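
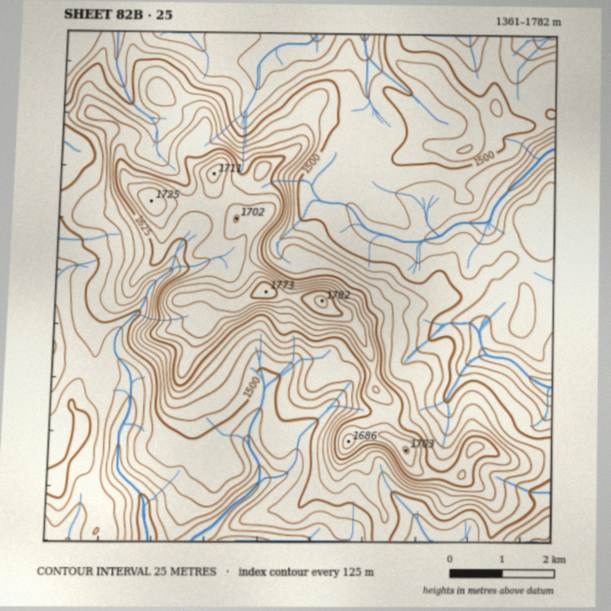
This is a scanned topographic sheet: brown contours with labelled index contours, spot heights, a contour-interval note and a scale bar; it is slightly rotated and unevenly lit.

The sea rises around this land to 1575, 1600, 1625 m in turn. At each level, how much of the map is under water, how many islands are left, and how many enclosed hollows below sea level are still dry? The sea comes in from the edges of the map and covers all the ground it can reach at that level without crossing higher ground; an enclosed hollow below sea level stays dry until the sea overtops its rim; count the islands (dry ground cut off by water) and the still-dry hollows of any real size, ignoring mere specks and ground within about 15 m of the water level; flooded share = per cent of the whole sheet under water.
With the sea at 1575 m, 77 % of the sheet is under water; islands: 1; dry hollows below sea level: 0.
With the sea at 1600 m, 82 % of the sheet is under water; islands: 1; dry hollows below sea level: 0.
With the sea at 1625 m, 86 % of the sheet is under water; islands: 1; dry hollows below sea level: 0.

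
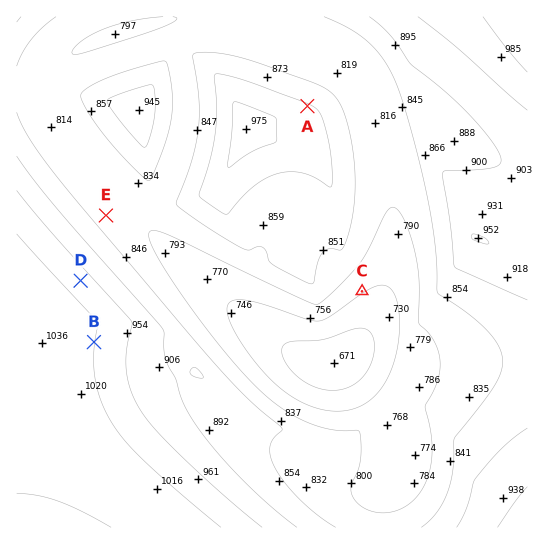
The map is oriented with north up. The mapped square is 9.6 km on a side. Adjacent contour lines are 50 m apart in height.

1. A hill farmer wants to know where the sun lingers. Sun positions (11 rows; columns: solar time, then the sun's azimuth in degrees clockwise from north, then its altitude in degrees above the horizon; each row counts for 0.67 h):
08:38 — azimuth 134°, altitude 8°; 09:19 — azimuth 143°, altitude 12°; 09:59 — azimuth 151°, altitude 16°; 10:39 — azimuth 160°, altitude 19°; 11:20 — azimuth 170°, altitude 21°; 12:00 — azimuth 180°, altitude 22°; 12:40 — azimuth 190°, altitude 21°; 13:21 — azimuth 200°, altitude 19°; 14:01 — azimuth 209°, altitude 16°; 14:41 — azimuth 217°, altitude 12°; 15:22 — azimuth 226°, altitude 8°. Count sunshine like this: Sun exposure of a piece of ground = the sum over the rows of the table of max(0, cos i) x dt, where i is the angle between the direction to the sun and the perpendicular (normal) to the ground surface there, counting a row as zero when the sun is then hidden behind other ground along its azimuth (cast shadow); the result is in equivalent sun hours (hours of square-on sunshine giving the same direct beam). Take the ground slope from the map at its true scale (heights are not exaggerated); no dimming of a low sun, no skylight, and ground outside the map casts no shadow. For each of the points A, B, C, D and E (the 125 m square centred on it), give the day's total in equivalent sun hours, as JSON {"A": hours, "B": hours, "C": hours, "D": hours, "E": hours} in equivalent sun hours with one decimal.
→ {"A": 1.3, "B": 2.0, "C": 2.5, "D": 1.5, "E": 1.7}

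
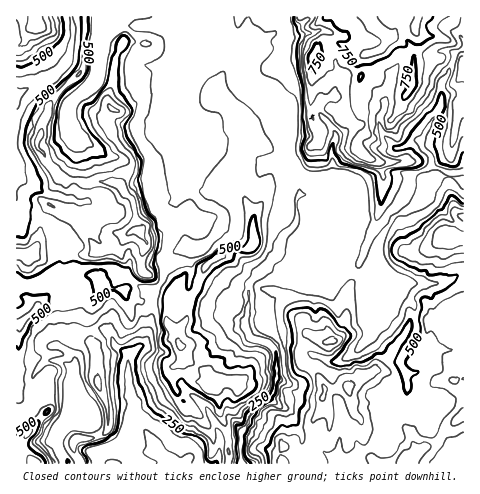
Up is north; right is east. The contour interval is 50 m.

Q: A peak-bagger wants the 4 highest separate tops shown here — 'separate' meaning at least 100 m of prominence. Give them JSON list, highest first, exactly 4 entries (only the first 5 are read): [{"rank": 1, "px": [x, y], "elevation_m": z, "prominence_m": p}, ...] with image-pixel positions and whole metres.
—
[{"rank": 1, "px": [371, 26], "elevation_m": 823, "prominence_m": 700}, {"rank": 2, "px": [141, 231], "elevation_m": 724, "prominence_m": 277}, {"rank": 3, "px": [442, 236], "elevation_m": 690, "prominence_m": 290}, {"rank": 4, "px": [349, 388], "elevation_m": 673, "prominence_m": 160}]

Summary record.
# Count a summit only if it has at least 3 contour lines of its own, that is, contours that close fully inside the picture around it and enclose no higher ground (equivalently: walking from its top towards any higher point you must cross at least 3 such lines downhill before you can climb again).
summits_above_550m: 2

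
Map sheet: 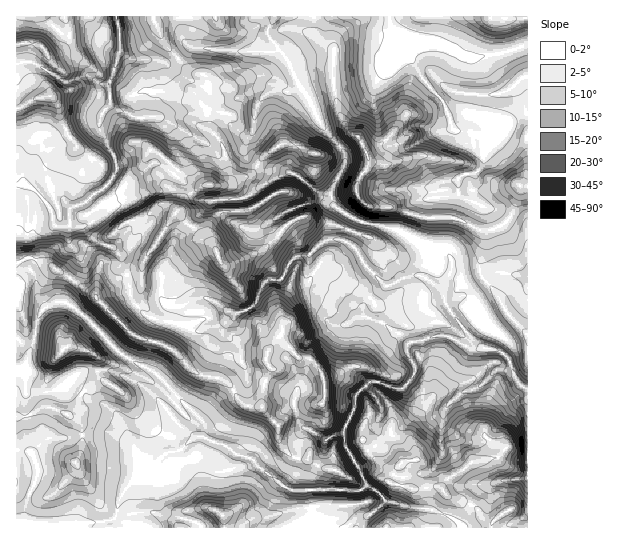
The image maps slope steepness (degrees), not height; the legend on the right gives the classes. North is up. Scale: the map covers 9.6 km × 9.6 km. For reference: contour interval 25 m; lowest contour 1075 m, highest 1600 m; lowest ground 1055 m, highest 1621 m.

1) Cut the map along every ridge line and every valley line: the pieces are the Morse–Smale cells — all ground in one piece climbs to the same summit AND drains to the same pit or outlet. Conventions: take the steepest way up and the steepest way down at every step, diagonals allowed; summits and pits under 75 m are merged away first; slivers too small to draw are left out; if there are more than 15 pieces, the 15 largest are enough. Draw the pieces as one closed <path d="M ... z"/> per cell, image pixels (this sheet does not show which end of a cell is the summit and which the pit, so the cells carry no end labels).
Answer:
<path d="M25 184l-9 1 0 153 12 12 0 3 7-15 1-15 5-12 5-4 12-6 13 4 27 24 20 23 37 21 49 50 1 6-2 8 24 10 10 8 14 4 8 9 23 17 14-16 4-31 3-9 6 0 16 11 17-7 11-22 3-16 13-12 8-2 24 8 8-7 6-9 0-7-8-15 0-10-22-17-21-7-1-7 4-9 18-15-18-19-8-14-13-12-11-2-8 1-9 5-8 10-15 2-8 10-6 13-14 0-4 5-7 18-10 8-13 2-16-10-15-6-21 10-15 0-11 10-4 0-4-1-14-14-4-11-1-14-7-11 0-9-4-6-24-12-10-12-26 0-4-4-1-10-4-8-14-16z"/><path d="M61 301l-15 6-5 4-5 12-1 15-7 16-3 13-9 3 1 158 42 0 16-4 38-4 3-3 1-11 7-15 17-20 10 0 12-16 16-4 14-12 9-3 3-7-1-6-50-51-36-20-33-36-14-11z"/><path d="M447 336l-13 0-13 5-8 0-6 5 1 9 7 11 0 7-12 15-6 1-20-8-6 0-4 4 14 22 0 7-5 9 4 16-7 9-21 10 7 9 6 16 12 8 8 10-18 16-4 11 165-1 0-137-9-7-11-25-5-5-17-5-15 1z"/><path d="M153 151l-22 2-9 8-5 2-1 10-10 14-13 8-8 8-12 4-4 3 1 15 13 2 10 12 24 12 4 6 0 9 7 11 1 14 4 11 14 14 4 1 4 0 11-10 15 0 21-10 15 6 16 10 16-4 7-6 7-18 4-5 14 0 8-17 8-6-8-15-16-13-1-8 15-10 22-8 12-2 12 4-3-10-15-4-18-16-15-4-13 0-11-6-9 11-12 3-8 5-28 1-20-12-19-17z"/><path d="M389 16l-114 0-7 13 0 6 20 26 11 25 9 11 12 26 8 11 11 13 12-11 6 0 3 3 8 18 0 10-8 10-4 9 1 9 6 8 7 4 25 1 27 9 29 0 30 14 16-3 0-3-8-16-30-14 0-17 4-3 12-2 8-8 1-10-3-8-5-2-10-13-11-1-3-4-9-26-19-20-9-18-16-8-4-24z"/><path d="M321 201l-24 6-25 14 1 8 16 13 8 14 13-1 8-10 9-5 8-1 11 2 13 12 8 14 18 19-11 7-10 12-1 9 2 3 20 7 9 8 5 1 10 11 25-8 13 0 24 13 24 0 13 9 8 21 6 8 6 2-1-113-26-4-18 0-21 9-4-1-11 4 0-3 5-12 0-8-7-9-15-8-12-3-19-10-40-10-25-16z"/><path d="M202 436l-9 3-14 12-16 4-12 16-10 0-17 20-7 15-1 11-3 3-53 7 302 1 5-11 18-16-8-10-10-6-8 6-70-2-30-21-8-9-14-4-10-8z"/><path d="M274 16l-121 1 7 18 8 14 21 22 14 4 4 3 1 15-7 12 6 7 46-21 6 0 8 3-10 11-4 25-9 17 1 8 12 10 10-12 15-9 9 0 27 11 9 0 13-8-20-24-12-26-9-11-11-25-19-23-1-9z"/><path d="M63 16l-47 1 0 166 14 4 13 11 9 15 1 10 4 4 10 0 2-2 0-15 4-3 12-4 8-8 13-8 11-18-2-6-13 2-26-19-16-27-4-17-7-7 0-4-8-12 2-9 6-9-1-6 13-4 7-10 1-11z"/><path d="M397 40l-1 7 3 8 16 8 9 18 19 20 8 24 4 6 22 2 8 4 22-5 11 5 10 1-1-93-30 10-31 2-27-13z"/><path d="M115 16l-50 0 4 14-1 11-7 10-13 4 1 6-8 13 0 5 6 7 2 9 10 12 1 12 8 16 13 16 21 14 14-3-16-32 1-15 10-12-3-18 4-7 8-27 0-20z"/><path d="M153 16l-37 1 4 14 0 20-8 27-4 7 3 20 7 6 8 1 9 5 23 0 19-5 29 0-5-9 7-10-1-15-4-3-14-4-21-22-8-14z"/><path d="M357 136l-6 0-11 11 4 6 1 10-14 30 1 9 6 7 21 12 40 10 19 10 12 3 15 8 7 9 0 8-5 12 0 3 11-4 4 1 21-9 24 1-3-7 0-20-6-19-9 4-8 0-30-14-29 0-27-9-25-1-7-4-6-8-1-9 4-9 8-10 0-10z"/><path d="M110 104l-9 11-1 15 17 33 5-2 9-8 22-2 9 5 19 17 20 12 21 0 6-4 1-11-4-16-5-13-12-14-2-15-29 0-19 5-23 0-9-5-8-1z"/><path d="M527 16l-137 0-1 5 9 20 36 2 19 6 13 8 15 0 46-12z"/>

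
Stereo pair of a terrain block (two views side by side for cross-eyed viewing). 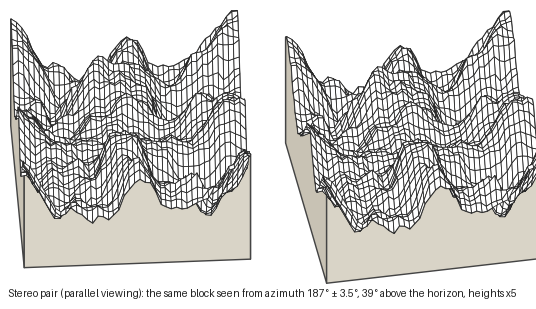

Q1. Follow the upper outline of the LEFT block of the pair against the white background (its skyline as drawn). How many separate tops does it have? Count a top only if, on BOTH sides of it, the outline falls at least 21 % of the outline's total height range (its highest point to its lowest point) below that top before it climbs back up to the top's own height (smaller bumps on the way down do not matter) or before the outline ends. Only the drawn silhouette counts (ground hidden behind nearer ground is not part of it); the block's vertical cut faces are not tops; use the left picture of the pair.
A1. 2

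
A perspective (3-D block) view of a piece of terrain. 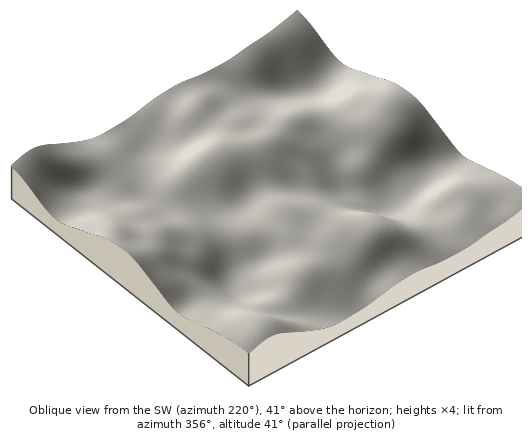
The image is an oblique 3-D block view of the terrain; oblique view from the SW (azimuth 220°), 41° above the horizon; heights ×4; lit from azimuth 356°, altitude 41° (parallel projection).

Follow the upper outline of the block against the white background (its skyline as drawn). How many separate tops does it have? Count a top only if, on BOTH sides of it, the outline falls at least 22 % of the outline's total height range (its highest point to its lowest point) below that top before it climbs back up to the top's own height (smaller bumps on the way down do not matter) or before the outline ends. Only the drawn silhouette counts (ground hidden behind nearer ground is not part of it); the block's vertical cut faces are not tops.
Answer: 1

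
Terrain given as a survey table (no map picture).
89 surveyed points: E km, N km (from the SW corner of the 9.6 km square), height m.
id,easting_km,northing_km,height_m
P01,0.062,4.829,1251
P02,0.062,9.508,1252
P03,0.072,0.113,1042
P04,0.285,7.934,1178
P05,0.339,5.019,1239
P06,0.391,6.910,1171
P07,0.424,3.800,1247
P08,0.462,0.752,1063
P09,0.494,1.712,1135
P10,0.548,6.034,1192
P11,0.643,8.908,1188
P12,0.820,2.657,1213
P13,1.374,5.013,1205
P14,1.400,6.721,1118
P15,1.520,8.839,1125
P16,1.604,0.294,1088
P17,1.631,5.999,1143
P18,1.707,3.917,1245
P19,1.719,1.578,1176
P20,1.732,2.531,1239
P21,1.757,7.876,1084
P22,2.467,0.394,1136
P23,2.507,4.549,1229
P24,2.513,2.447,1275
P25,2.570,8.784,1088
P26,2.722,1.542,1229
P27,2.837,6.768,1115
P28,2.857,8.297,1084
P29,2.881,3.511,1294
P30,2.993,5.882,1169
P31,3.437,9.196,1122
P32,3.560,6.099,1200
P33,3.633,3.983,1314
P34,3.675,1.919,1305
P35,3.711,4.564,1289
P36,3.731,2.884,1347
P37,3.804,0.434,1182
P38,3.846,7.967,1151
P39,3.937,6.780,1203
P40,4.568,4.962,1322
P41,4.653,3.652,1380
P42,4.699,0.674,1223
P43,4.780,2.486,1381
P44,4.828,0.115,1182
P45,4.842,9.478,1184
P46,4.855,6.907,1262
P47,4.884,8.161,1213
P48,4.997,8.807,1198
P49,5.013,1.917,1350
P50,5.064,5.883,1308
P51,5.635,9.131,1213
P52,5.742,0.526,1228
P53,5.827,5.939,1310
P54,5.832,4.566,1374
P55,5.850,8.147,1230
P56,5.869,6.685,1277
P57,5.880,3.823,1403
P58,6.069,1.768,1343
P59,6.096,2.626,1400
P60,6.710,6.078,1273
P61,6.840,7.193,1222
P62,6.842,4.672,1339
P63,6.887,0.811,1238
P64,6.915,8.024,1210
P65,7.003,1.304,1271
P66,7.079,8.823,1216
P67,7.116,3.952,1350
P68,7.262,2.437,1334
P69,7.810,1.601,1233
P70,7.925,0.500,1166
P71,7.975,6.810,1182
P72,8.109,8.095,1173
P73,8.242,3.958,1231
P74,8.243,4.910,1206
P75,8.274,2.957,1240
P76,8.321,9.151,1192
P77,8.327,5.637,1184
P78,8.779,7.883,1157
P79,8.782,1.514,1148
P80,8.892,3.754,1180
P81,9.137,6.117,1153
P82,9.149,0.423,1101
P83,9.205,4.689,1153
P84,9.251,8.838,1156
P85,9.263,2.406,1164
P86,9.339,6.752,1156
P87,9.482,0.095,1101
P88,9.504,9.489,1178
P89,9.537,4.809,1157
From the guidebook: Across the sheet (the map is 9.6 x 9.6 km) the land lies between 1040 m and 1410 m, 1220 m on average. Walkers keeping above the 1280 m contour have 21.2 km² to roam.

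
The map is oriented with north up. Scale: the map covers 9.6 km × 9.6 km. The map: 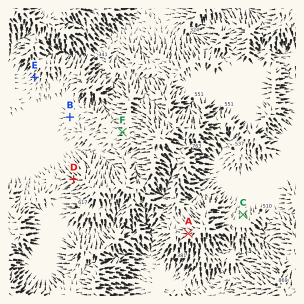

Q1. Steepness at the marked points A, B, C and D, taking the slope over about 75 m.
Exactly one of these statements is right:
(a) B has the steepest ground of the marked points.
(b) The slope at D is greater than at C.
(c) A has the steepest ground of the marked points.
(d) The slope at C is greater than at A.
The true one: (b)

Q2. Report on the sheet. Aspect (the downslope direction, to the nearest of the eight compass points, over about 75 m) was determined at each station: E SW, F W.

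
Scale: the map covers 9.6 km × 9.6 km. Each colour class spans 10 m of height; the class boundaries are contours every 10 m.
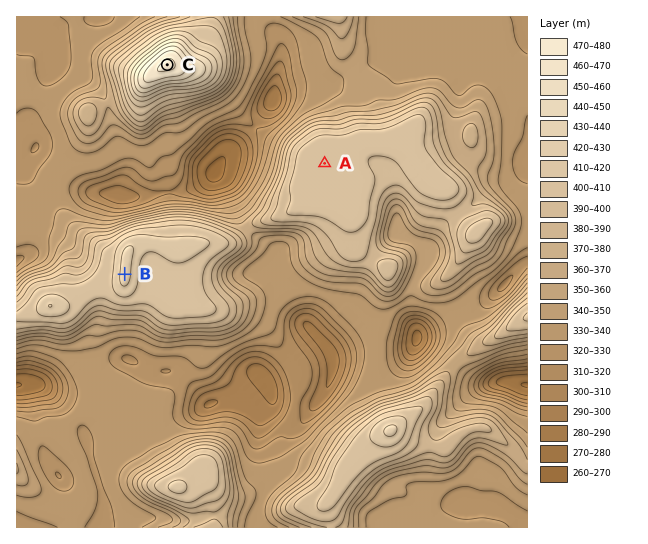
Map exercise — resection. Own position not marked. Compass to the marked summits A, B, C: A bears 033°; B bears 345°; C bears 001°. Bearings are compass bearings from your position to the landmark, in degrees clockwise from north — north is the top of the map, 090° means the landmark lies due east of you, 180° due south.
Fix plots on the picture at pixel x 162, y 414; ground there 335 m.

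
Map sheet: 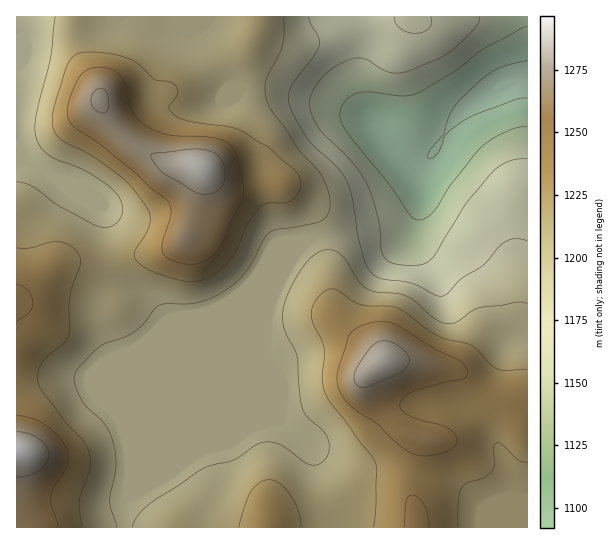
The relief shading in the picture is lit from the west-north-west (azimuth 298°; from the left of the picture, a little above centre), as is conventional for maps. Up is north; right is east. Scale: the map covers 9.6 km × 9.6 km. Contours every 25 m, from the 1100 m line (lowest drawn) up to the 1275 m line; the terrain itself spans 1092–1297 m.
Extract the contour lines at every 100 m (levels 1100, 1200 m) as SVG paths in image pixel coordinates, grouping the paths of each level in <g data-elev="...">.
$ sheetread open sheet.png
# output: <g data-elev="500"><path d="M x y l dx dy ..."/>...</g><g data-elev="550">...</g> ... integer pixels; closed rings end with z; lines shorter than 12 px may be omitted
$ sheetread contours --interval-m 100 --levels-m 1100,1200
<g data-elev="1100"><path d="M527 98l-13 2-36 13-13 7-20 15-4 13-4 6-4 4-6-1 3-7 14-16 8-24 14-16 17-16 11-7 15-6 18-4"/></g><g data-elev="1200"><path d="M117 527l-7-25 6-35-2-22-9-20-19-19-7-10-5-15 0-6 3-5 24-24 25-10 11-6 21-24 8-2 20 0 12-2 15-5 16-9 10-9 8-9 16-30 7-8 7-3 41-7 7-4 4-7 0-14-6-19-6-9-20-22-11-17-15-20-5-13-1-10 2-9 12-24 4-11 1-26"/><path d="M527 304l-9-2-37 5-8 4-16 11-6 2-6-1-11-5-18-16-9-6-10-3-22-1-9-4-9-9-12-20-8-7-10-2-9 3-12 10-12 19-9 19-2 17 2 13 12 26 2 30 3 20 5 10 15 13 5 7 2 10-3 11-8 6-8 1-31-21-9-2-9 1-27 17-24 6-12 6-51 34-10 11-5 10"/><path d="M55 17l-5 42-14 59-1 12 2 9 5 10 8 7 36 15 25 17 10 13 2 6-1 7-3 7-6 5-7 1-8-1-40-21-25-18-16-5"/></g>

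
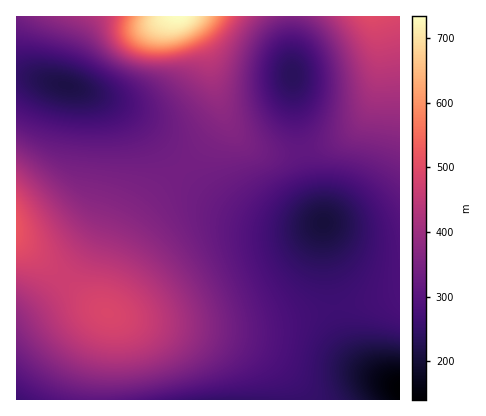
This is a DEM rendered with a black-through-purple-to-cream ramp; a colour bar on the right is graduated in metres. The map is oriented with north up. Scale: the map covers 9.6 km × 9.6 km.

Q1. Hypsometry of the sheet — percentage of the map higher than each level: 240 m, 93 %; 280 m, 74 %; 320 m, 57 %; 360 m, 36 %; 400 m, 24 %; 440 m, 15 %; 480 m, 5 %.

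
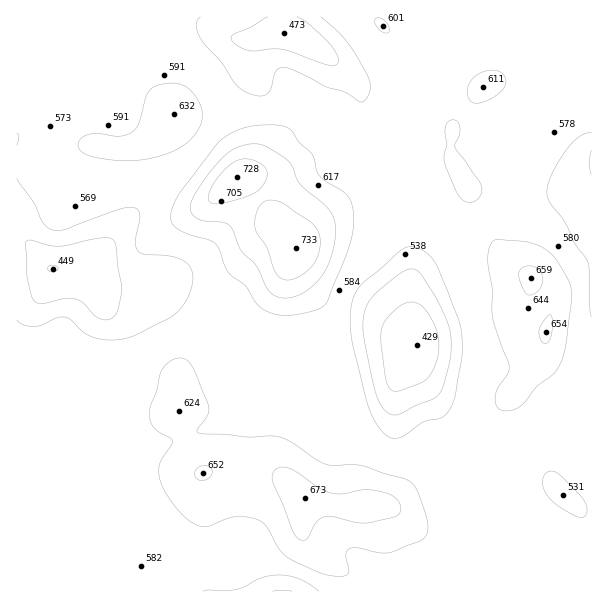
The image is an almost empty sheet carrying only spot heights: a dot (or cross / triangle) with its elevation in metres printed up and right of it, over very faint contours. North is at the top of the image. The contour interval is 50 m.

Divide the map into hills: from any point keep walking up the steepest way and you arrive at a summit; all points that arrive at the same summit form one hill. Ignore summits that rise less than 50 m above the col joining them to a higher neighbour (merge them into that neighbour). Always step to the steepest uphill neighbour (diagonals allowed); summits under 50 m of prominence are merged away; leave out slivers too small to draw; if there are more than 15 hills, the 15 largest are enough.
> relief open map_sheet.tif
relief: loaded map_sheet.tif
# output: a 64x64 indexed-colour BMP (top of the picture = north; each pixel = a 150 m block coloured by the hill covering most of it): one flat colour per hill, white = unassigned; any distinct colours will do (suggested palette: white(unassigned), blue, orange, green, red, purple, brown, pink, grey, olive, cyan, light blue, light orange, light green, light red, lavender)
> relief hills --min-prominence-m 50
<image width="64" height="64" href="data:image/bmp;base64,Qk12CAAAAAAAAHYAAAAoAAAAQAAAAEAAAAABAAQAAAAAAAAIAAATCwAAEwsAABAAAAAAAAAA////ALR3HwAOf/8ALKAsACgn1gC9Z5QAS1aMAMJ34wB/f38AIr28AM++FwDox64AeLv/AIrfmACWmP8A1bDFABEREREREREREREiIiIiIiIiIiIiIiIiIiIiIhEREREREREREREREREREiIiIiIiIiIiIiIiIiIiIiIiERERERERERERERERERESIiIiIiIiIiIiIiIiIiIiIiIRERERERERERERERERESIiIiIiIiIiIiIiIiIiIiIiIhERERERERERERERERESIiIiIiIiIiIiIiIiIiIiIiIiIRERERERERERERERESIiIiIiIiIiIiIiIiIiIiIiIiIhERERERERERERERESIiIiIiIiIiIiIiIiIiIiIiIiIiERERERERERERERERIiIiIiIiIiIiIiIiIiIiIiIiIjMzERERERERERERERIiIiIiIiIiIiIiIiIiIiIiIiIzMzMxERERERERERERIiIiIiIiIiIiIiIiIiIiIiIiIzMzMzMRERERERERERIiIiIiIiIiIiIiIiIiIiIiIiIjMzMzMzERERERERERIiIiIiIiIiIiIiIiIiIiIiIiIjMzMzMzMRERERERERIiIiIiIiIiIiIiIiIiIiIiIiIiMzMzMzMxEREREREREiIiIiIiIiIiIiIiIiIiIiIiIiMzMzMzMxEREREREREiIiIiIiIiIiIiIiIiIiIiIiIiIzMzMzMzERERERERESIiIiIiIiIiIiIiIiIiIiIiIiIjMzMzMzMxERERERERIiIiIiIiIiIiIiIiIiIiIiIiIiMzMzMzMzERERERERIiIiIiIiIiIiIiIiIiIiIiIiIiMzMzMzMzMREREREREiIiIiIiIiIiIiIiIiIiIiIiIiIzMzMzMzMzEREREREiIiIiIiIiIiIiIiIiIiIiIiIiIjMzMzMzMzMRERERESIiIiIiIiIiIiIiIiIiIiIiIiIiMzMzMzMzMzERERESIiIiIiIiIiIiIiIiIiIiIiIiIiMzMzMzMzMzMRERERIiIiIiIiIiIiIiIiIiIiIiIiIiIzMzMzMzMzMzERERIiIiIiIiIiIiIiIiIiIiIiIiIiIzMzMzMzMzMzMREREiIiIiIiIiIiIiIiIiIiIiIiIiIjMzMzMzMzMzMzERESIiIiIiIiIiIiIiIiIiIiIiIiIjMzMzMzMzMzMzMRERIiIiIiIiIiIiIiIiIiIiIiIiIiMzMzMzMzMzMzMxERIiIiIiIiIiIiIiIiIiIiIiIiIiIzMzMzMzMzMzMzERIiIiIiIiIiIiIiIiIRERERERERETMzMzMzMzMzMzMREiIiIiIiIiIiIiIRERERERERERERMzMzMzMzMzMzMxESIiIiIiIiIiIiIREREREREREREREzMzMzMzMzMzMzERIiIiIiIiIiIiERERERERERERERETMzMzMzMzMzMzMREiIiIiIiIiIhERERERERERERERERMzMzMzMzMzMzMxESIiIiIiIiIREREREREREREREREREzMzMzMzMzMzMzEREiIiERERERERERERERERERERERETMzMzMzMzMzMzMRESIiERERERERERERERERERERERERMzMzMzMzMzMzMxEREREREREREREREREREREREREREREzMzMzMzMzMzMzERERERERERERERERERERERERERERETMzMzMzMzMzMzMRERERERERERERERERERERERERERERMzMzMzMzMzMzMxEREREREREREREREREREREREREREREzMzMzMzMzMzMzERERERERERERERERERERERERERERETMzMzMzMzMzMzMRERERERERERERERERERERERERERERMzMzMzMzMzMzMREREREREREREREREREREREREREREREzMzMzMzMzMzMxERERERERERERERERERERERERERERETMzMzMzMzMzMxERERERERERERERERERERERERERERERMzMzMzMzMzMzEREREREREREREREREREREREREREREREzMzMzMzMzMzMRERERERERERERERERERERERERERERETMzMzMzMzMzMxERERERERERERERERERERERERERERERMzMzMzMzMzMzEREREREREREREREREREREREREREREREzMzMzMzMzMzMRERERERERERERERERERERERERERERETMzMzMzMzMzMzERERERERERERERERERERERERERERERMzMzMzMzMzMzMxEREREREREREREREREREREREREREREzMzMzMzMzMzMzERERERERERERERERERERERERERERETMzMzMzMzMzMzMREREREREREREREREREREREREREREzMzMzMzMzMzMzMxERERERERERERERERERERERERETMzMzMzMzMzMzMzMzERERERERERERERERERERERERETMzMzMzMzMzMzMzMzMRERERERERERERERERERERERERMzMzMzMzMzMzMzMzMxERERERERERERERERERERERERERERMzMzMzMzMzMzMzEREREREREREREREREREREREREREREREzMzMzMzMzMzMREREREREREREREREREREREREREREREREzMzMzMzMzMxERERERERERERERERERERERERERERERERMzMzMzMzMzERERERERERERERERERERERERERERERERETMzMzMzMzMREREREREREREREREREREREREREREREREREzMzMzMzMxERERERERERERERERERERERERERERERERERMzMzMzMz"/>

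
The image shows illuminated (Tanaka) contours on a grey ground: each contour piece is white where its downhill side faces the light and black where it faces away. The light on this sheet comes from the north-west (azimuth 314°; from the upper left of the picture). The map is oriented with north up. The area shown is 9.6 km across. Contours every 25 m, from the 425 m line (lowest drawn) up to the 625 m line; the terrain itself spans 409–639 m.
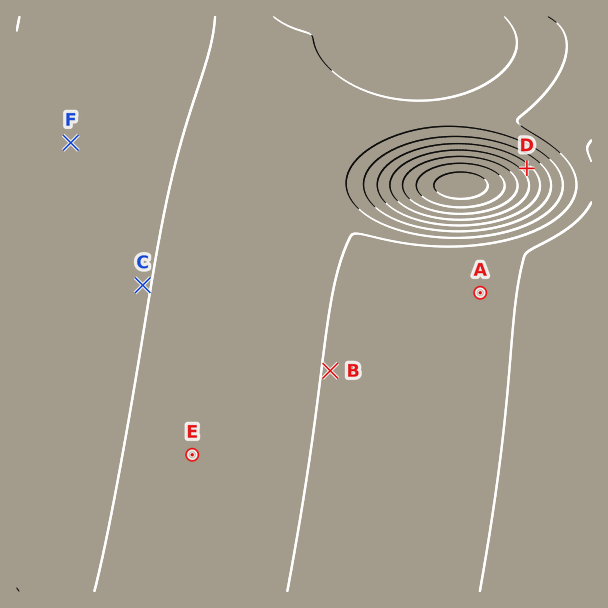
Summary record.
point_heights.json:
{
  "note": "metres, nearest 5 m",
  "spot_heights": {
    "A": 620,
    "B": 600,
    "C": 575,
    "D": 515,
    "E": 585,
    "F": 560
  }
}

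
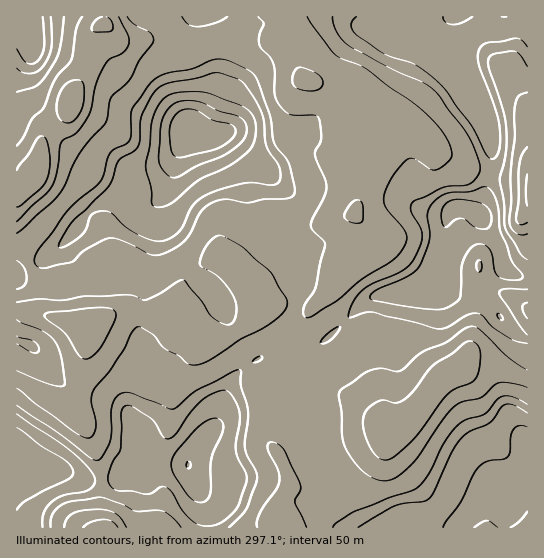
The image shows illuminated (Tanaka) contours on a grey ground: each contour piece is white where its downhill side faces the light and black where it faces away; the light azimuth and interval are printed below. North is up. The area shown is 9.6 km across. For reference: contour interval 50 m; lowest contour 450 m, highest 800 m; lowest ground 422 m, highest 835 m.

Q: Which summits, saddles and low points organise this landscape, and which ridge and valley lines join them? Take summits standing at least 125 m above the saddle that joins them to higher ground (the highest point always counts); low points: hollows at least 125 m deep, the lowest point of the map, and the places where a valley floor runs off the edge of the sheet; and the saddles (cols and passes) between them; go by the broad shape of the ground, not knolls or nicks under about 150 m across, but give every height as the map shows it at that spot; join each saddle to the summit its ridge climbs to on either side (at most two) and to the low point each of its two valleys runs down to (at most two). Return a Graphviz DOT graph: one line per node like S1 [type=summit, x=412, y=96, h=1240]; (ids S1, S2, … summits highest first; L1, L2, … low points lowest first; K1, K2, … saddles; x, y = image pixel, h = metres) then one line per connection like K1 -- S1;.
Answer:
graph terrain {
  S1 [type=summit, x=33, y=178, h=835];
  S2 [type=summit, x=527, y=191, h=808];
  S3 [type=summit, x=103, y=527, h=795];
  L1 [type=low, x=187, y=127, h=422];
  L2 [type=low, x=189, y=465, h=498];
  L3 [type=low, x=527, y=447, h=512];
  L4 [type=low, x=481, y=215, h=529];
  L5 [type=low, x=21, y=18, h=559];
  K1 [type=saddle, x=89, y=53, h=771];
  K2 [type=saddle, x=295, y=305, h=699];
  K3 [type=saddle, x=331, y=481, h=693];
  K4 [type=saddle, x=289, y=361, h=671];
  K5 [type=saddle, x=490, y=174, h=627];
  K6 [type=saddle, x=102, y=481, h=609];
  K1 -- S1;
  K1 -- L1;
  K1 -- L5;
  K2 -- S1;
  K2 -- L1;
  K2 -- L2;
  K3 -- S1;
  K3 -- L2;
  K3 -- L3;
  K4 -- S1;
  K4 -- L2;
  K4 -- L4;
  K5 -- S1;
  K5 -- S2;
  K5 -- L4;
  K6 -- S1;
  K6 -- S3;
  K6 -- L2;
}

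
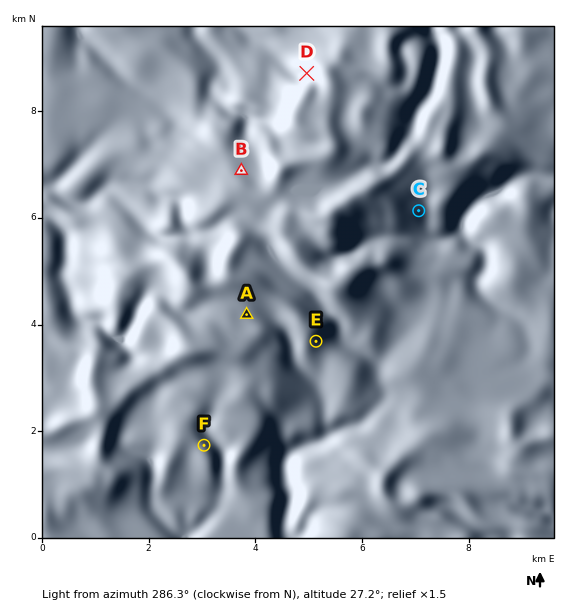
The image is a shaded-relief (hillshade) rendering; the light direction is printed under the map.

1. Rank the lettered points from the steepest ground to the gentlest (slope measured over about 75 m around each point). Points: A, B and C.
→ C B A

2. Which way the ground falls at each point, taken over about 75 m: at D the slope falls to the W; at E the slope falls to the SE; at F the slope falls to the NE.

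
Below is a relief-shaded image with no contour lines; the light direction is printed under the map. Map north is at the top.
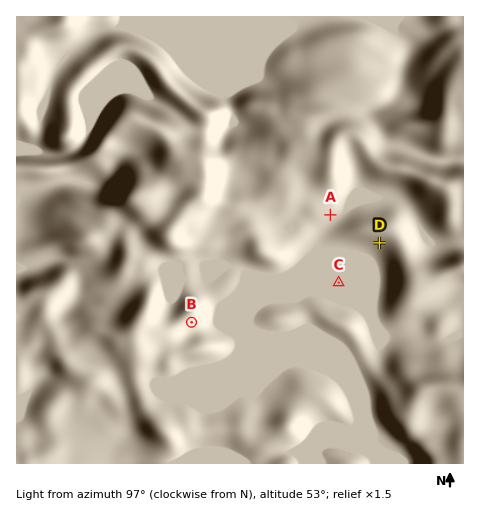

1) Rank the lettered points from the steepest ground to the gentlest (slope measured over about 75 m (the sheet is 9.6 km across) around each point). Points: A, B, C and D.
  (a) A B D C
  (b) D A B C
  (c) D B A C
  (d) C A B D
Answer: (c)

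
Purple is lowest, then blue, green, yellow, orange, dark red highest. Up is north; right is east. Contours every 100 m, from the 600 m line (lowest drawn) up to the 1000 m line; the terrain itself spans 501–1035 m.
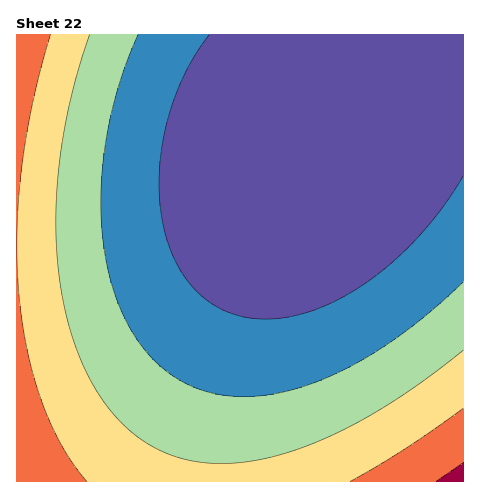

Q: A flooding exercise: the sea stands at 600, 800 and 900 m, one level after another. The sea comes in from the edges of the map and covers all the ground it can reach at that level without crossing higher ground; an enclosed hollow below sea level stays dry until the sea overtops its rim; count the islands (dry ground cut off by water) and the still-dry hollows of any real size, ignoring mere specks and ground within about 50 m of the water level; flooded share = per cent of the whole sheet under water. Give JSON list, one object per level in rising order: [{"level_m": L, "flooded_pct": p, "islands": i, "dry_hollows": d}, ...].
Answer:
[{"level_m": 600, "flooded_pct": 36, "islands": 0, "dry_hollows": 0}, {"level_m": 800, "flooded_pct": 78, "islands": 0, "dry_hollows": 0}, {"level_m": 900, "flooded_pct": 94, "islands": 0, "dry_hollows": 0}]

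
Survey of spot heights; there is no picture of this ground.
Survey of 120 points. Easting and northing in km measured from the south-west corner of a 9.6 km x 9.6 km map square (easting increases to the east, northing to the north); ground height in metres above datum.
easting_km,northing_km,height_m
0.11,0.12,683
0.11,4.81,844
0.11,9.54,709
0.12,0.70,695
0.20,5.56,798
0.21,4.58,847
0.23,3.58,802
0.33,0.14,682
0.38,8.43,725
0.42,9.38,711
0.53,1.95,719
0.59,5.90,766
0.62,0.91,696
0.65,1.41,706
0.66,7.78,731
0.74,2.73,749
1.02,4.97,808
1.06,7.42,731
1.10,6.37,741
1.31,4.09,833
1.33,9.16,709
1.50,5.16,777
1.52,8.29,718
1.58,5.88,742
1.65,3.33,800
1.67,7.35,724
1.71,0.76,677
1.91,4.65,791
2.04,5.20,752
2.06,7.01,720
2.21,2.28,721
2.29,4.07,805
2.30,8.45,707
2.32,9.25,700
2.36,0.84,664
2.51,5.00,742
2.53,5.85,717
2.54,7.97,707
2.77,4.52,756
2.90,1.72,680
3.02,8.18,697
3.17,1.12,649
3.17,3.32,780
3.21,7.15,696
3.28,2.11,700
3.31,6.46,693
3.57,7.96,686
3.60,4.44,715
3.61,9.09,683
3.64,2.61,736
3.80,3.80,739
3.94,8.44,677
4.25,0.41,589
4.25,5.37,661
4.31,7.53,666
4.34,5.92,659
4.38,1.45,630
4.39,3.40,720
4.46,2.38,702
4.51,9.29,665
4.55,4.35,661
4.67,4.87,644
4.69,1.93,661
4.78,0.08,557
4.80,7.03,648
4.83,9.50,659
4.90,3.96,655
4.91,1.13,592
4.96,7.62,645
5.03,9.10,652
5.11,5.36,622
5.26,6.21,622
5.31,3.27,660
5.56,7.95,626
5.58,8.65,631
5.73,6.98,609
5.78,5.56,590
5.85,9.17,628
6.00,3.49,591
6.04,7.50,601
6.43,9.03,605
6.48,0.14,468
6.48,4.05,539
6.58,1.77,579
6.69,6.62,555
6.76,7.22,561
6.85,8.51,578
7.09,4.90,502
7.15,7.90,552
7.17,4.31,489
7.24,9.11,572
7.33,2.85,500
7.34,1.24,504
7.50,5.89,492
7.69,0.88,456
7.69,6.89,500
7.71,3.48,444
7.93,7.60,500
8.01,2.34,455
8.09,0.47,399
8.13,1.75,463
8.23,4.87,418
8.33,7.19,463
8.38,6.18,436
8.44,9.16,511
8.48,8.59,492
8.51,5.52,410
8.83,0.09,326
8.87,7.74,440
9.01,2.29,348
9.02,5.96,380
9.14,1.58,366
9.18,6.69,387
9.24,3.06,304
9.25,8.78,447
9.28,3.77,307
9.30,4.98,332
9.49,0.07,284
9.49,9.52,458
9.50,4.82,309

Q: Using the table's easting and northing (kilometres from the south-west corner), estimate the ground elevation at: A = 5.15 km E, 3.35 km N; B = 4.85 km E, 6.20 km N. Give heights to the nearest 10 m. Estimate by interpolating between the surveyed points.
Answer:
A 670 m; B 640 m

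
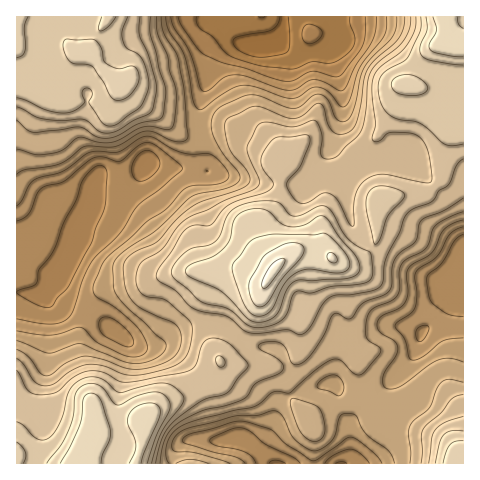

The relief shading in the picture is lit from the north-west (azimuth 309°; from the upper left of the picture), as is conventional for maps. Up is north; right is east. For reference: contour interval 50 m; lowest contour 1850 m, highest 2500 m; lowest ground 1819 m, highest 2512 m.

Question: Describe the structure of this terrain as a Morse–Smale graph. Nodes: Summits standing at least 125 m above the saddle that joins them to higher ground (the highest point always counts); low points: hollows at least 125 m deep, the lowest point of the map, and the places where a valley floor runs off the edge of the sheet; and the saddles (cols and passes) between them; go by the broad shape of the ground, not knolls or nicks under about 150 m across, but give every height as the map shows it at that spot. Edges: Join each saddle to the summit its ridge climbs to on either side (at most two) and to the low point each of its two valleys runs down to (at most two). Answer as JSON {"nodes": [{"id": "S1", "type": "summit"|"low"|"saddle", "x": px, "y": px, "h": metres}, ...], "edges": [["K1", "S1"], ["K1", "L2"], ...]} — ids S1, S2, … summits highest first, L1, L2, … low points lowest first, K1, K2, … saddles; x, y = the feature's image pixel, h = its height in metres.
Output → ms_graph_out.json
{"nodes": [
{"id": "S1", "type": "summit", "x": 273, "y": 271, "h": 2512},
{"id": "S2", "type": "summit", "x": 146, "y": 420, "h": 2442},
{"id": "S3", "type": "summit", "x": 456, "y": 45, "h": 2439},
{"id": "S4", "type": "summit", "x": 455, "y": 461, "h": 2379},
{"id": "S5", "type": "summit", "x": 118, "y": 88, "h": 2371},
{"id": "L1", "type": "low", "x": 262, "y": 46, "h": 1819},
{"id": "L2", "type": "low", "x": 67, "y": 257, "h": 1901},
{"id": "L3", "type": "low", "x": 277, "y": 463, "h": 1938},
{"id": "L4", "type": "low", "x": 463, "y": 251, "h": 1956},
{"id": "K1", "type": "saddle", "x": 435, "y": 186, "h": 2252},
{"id": "K2", "type": "saddle", "x": 238, "y": 336, "h": 2227},
{"id": "K3", "type": "saddle", "x": 370, "y": 404, "h": 2110},
{"id": "K4", "type": "saddle", "x": 202, "y": 137, "h": 2084}],
"edges": [["K1", "S1"], ["K1", "S3"], ["K1", "L1"], ["K1", "L4"], ["K2", "S1"], ["K2", "S2"], ["K2", "L3"], ["K3", "S1"], ["K3", "S4"], ["K3", "L3"], ["K3", "L4"], ["K4", "S1"], ["K4", "S5"], ["K4", "L1"], ["K4", "L2"]]}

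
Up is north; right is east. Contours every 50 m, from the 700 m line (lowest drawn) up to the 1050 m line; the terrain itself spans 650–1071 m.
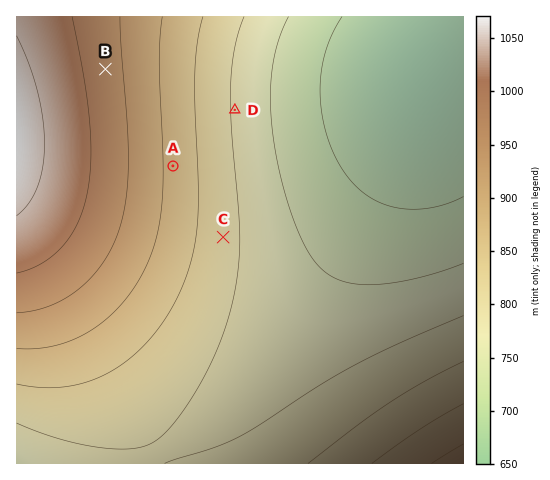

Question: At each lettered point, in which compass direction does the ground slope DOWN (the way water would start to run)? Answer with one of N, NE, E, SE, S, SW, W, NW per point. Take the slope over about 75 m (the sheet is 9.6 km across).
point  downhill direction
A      E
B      E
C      E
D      E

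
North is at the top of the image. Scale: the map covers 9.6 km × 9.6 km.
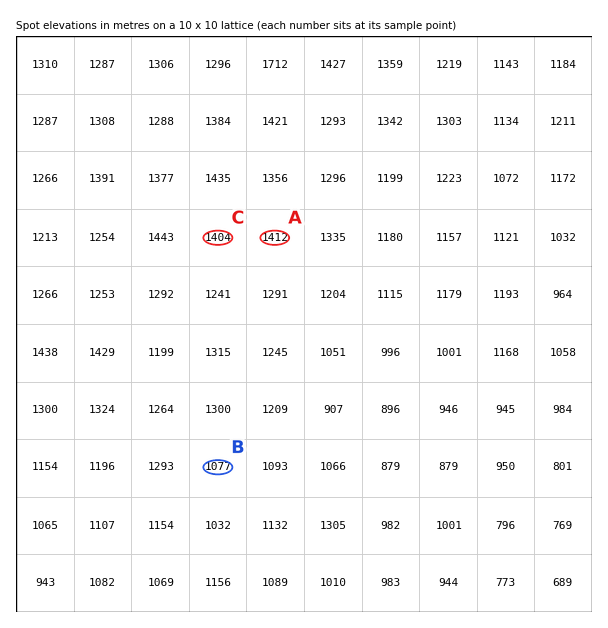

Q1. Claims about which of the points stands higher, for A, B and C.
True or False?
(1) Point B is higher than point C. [False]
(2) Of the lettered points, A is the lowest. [False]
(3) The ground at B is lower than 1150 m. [True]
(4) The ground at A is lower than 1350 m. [False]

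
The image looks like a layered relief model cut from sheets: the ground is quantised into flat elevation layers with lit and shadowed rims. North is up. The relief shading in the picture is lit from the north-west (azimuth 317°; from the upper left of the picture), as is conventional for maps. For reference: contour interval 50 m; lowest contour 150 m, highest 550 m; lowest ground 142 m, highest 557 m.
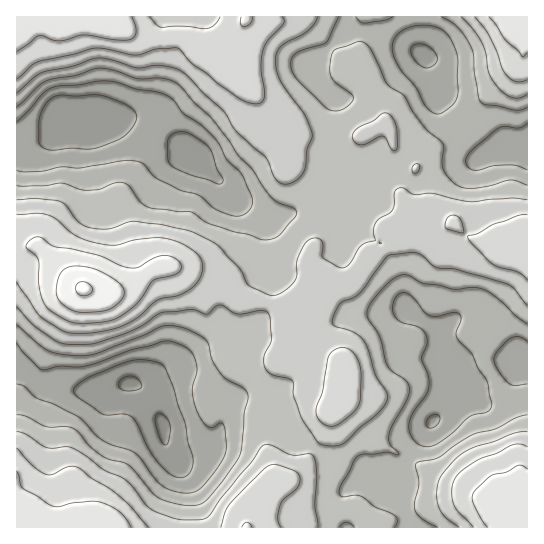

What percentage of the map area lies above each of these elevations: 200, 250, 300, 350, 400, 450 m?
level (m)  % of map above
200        95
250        81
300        63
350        38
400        18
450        6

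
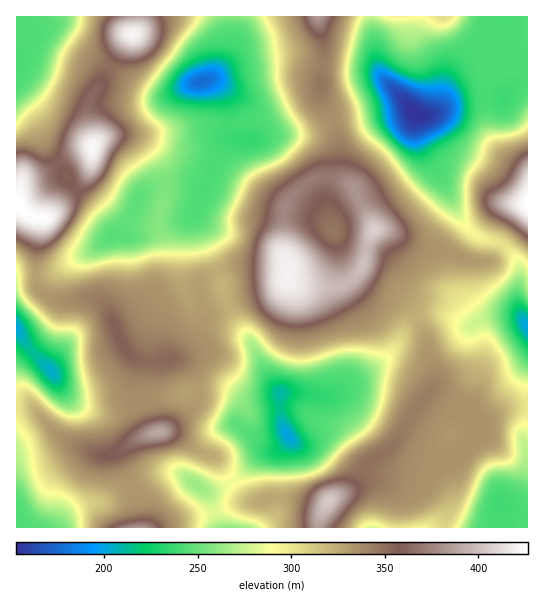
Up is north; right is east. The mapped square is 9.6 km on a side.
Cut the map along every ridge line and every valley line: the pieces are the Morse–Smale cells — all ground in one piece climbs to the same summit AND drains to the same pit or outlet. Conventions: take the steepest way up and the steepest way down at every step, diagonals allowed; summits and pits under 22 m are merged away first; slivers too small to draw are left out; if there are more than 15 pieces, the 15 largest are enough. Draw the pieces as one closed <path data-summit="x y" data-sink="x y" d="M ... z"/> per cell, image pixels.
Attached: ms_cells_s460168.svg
<path data-summit="329 501" data-sink="287 435" d="M417 317l-6 3-6 7-8 18-12 15-50 35-17 1-24-4-14 2 1 27 8 17-10 11-20 7-27 25 4 8 10 10 15 2 18-4 43 10 9-8 19-10 11-12 4-11 28-21 11-15 9-19 19-22 3-7-8-43z"/><path data-summit="158 433" data-sink="17 329" d="M35 275l-16 0-3 2 0 128 17 2 10 12 20 20 34 16 18-2 20-13 18-7-8-8-9-26-1-13 2-24-13-15-17-40-8-7-8-3-28 4-12-2-12-10z"/><path data-summit="158 433" data-sink="202 82" d="M135 205l-11 22-7 9-7 1-20 15-37 20-16 3-1 7 3 7 6 6 10 5 8 1 22-4 14 3 10 11 8 23 11 19 7 6 20 4 22-6 18-16 5-8 5-16-8-32 8-9 10-4 2-5-23-55-5 4-15 1-24-5z"/><path data-summit="93 147" data-sink="202 82" d="M110 67l-22 38 0 17 5 19-1 20-3 10-12 20 26 23 14 22 15-22 7-17 7-8 16-5 20 0 23 4 20-46 10-4-4-8-6-33-10-14-9-3-19 5-20 10-10 0-22-11z"/><path data-summit="287 277" data-sink="287 435" d="M359 272l-9 9-12 6-36-2-11-4-4-4-13 14-46 14 5 12 19 26 11 24 18 26 13-1 24 4 17-1 50-35 12-15 12-23 8-5-8-13-16-11-22-9z"/><path data-summit="287 277" data-sink="202 82" d="M333 121l-20 10-12 2-26 2-18 5-27-1-5 3-16 33-4 15-10 20 0 5 8 15 15 41 16-6 37 0 11 2 6 4 0-6-5-12 0-30 4-21 15-15 15-10 12-1 18 5-7-10-1-30z"/><path data-summit="287 277" data-sink="415 114" d="M406 107l-73 14 6 20 2 34 14 14 5 14 15 26 18 3 25 13 25 4 28 12 19 0 13-16-26-9-13-13-24-49-20-31-4-14 1-14z"/><path data-summit="527 203" data-sink="415 114" d="M527 73l-5 2-6 6-13 18-13-3-25 3-11 2-19 12-9 3-8-1-2 4 0 10 4 14 20 31 24 49 13 13 24 8 4-3 23-31z"/><path data-summit="318 17" data-sink="202 82" d="M318 16l-90 1 0 33-9 20-11 9 12 8 5 10 6 33 4 9 22 1 18-5 26-2 12-2 20-10-12-22-1-6 4-47z"/><path data-summit="158 433" data-sink="287 435" d="M227 305l-17 7-5 5-2 10-7 12-15 16-8 3 10 5 12 12 4 22-3 8-11 11-22 15 12 4 23 16 15 5 18 25 28-25 20-7 10-11-8-17-1-28-9-12-19-38z"/><path data-summit="329 501" data-sink="499 505" d="M527 407l-16 0-13 5-18 15 1 4-23 26-19 8-9 0-17-5-19-12-5 0-24 18-4 11-10 12 23-9 51 5 8 6 12 14 2 13-2 10 57 0 1-10-4-14 14 8 15 2z"/><path data-summit="287 277" data-sink="527 326" d="M382 229l-7 0-4 6-11 39 11 10 32 16 9 7 5 9 22-3 28 12 6 0 10-6 12-3 26 1-4-16 3-32-3-8-11-14-4-2-12 16-19 0-28-12-25-4-25-13z"/><path data-summit="329 501" data-sink="527 326" d="M439 313l-10 0-12 4 10 22 8 38-2 9-4 5 38 21 12 16 15-13 12-7 21-1 1-81-4-5-7-5-22 0-12 3-10 6-6 0z"/><path data-summit="158 433" data-sink="17 517" d="M30 405l-14 1 1 122 41 0 7-11 9-8 12-5 19-3 24-16-10-23-2-10-6 3-14 0-34-16z"/><path data-summit="287 277" data-sink="333 230" d="M329 176l-8 0-14 7-20 19-3 7-1 44 5 12 0 13 9 6 13 3 28 0 12-6 13-14 4-21 8-16-16-29-4-12-12-9z"/>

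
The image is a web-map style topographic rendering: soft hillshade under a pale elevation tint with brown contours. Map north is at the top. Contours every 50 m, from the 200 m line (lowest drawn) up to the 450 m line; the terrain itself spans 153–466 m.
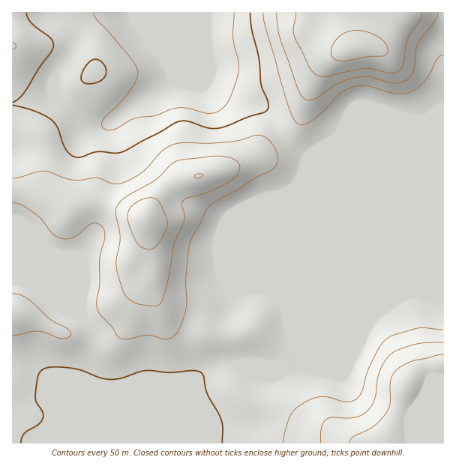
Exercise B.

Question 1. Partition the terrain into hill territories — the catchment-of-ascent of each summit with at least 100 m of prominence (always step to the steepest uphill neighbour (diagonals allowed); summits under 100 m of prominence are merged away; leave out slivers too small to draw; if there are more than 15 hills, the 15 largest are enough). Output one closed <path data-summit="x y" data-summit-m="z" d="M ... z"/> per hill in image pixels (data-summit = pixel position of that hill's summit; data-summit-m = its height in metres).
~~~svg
<path data-summit="146 218" data-summit-m="445" d="M203 12l-4 4-25 62-65 45-18 1-6-2-33-28-40 11 0 265 19 2 14 6 4 11 0 16 3 8-1 31 77 0 66-65 28-14 47-1 17 6 10 0 7-3-2-14 0-178 5-19-20-18-11-18-12-12-34-13-22-13-4-9z"/><path data-summit="352 49" data-summit-m="466" d="M443 12l-240 1 0 60 4 9 22 13 34 13 12 12 11 18 20 18-5 19 0 178 3 11 48-47 57-23 10 0 10 3 15 0z"/><path data-summit="406 386" data-summit-m="429" d="M419 294l-15 1-52 22-53 52-13 1-17-6-43 0-20 8-12 7-65 64 314 1 1-146-15-1z"/>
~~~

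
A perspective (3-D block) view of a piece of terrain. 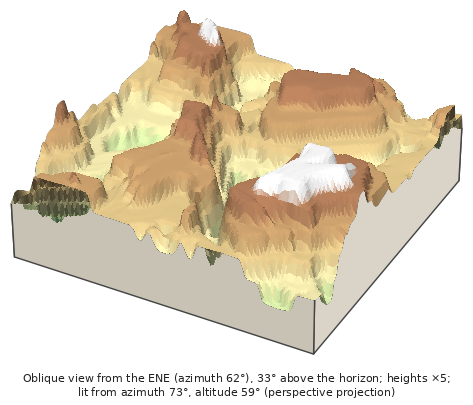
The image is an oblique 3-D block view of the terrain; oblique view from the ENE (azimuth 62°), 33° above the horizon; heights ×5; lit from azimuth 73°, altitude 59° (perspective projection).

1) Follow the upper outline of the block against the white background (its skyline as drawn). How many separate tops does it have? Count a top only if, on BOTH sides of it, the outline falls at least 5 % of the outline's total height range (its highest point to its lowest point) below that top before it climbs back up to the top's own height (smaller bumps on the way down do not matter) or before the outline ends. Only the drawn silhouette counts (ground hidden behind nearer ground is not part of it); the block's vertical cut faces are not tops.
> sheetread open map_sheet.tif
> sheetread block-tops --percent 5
3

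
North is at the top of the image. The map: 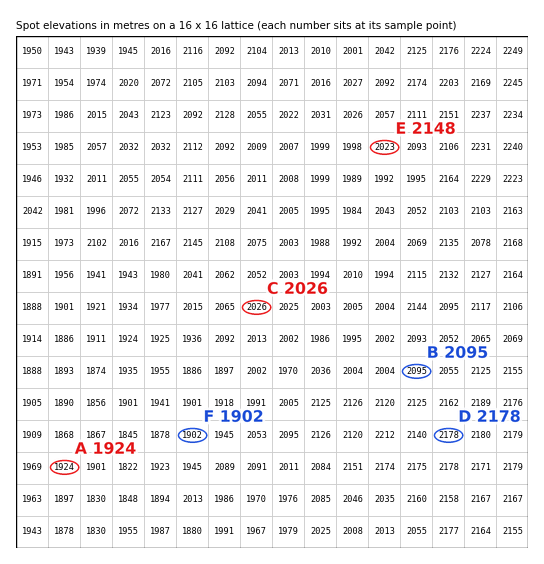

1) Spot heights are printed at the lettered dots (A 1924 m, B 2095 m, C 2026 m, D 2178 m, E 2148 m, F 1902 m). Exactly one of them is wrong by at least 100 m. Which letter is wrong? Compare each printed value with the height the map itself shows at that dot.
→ E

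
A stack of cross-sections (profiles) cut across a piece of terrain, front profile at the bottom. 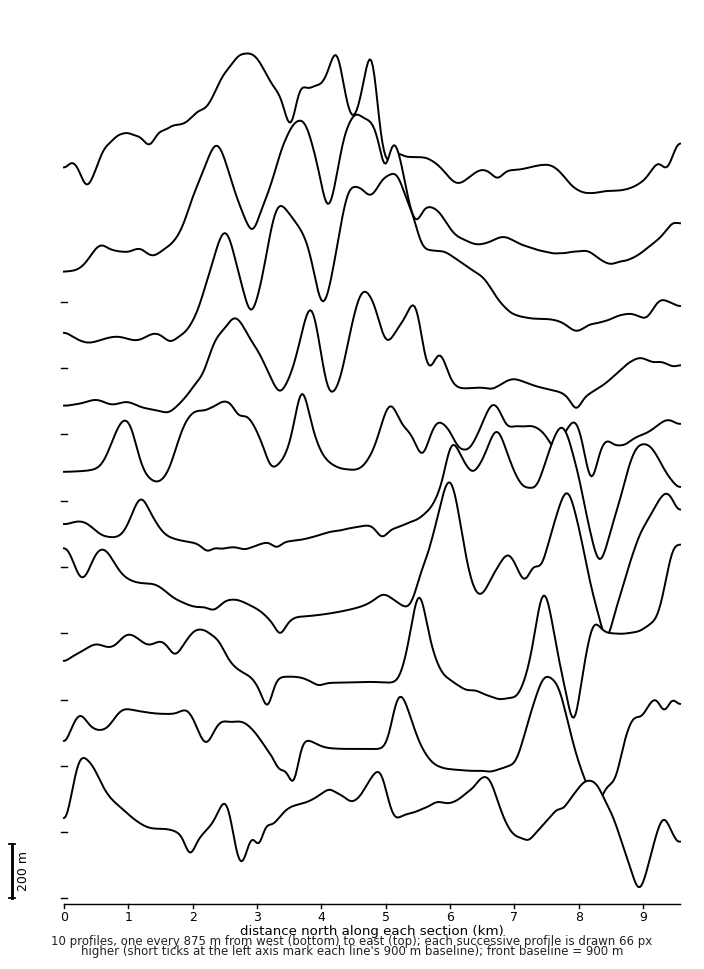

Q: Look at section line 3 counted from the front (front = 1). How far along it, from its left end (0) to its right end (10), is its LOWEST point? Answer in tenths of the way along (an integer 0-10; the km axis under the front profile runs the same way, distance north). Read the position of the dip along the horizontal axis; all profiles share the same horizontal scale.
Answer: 8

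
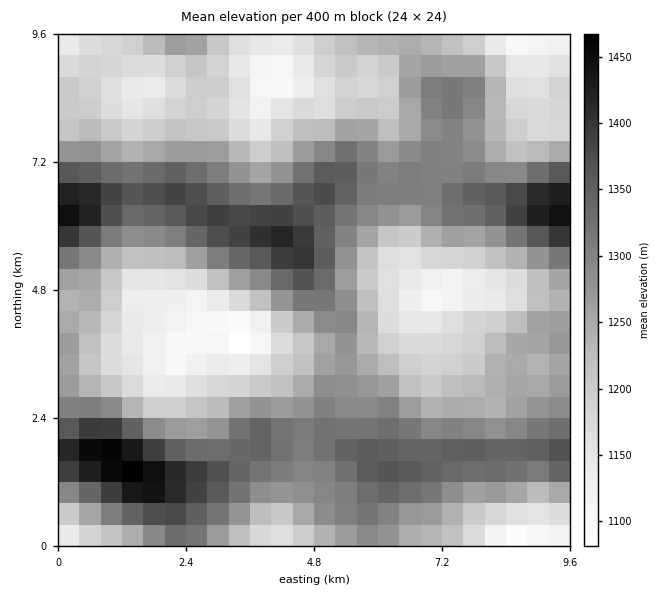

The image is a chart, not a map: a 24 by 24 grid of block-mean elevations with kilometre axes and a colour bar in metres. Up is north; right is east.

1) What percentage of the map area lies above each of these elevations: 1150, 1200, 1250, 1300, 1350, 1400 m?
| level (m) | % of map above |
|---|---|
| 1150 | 89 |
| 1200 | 71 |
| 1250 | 52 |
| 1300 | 33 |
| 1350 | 14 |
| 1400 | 5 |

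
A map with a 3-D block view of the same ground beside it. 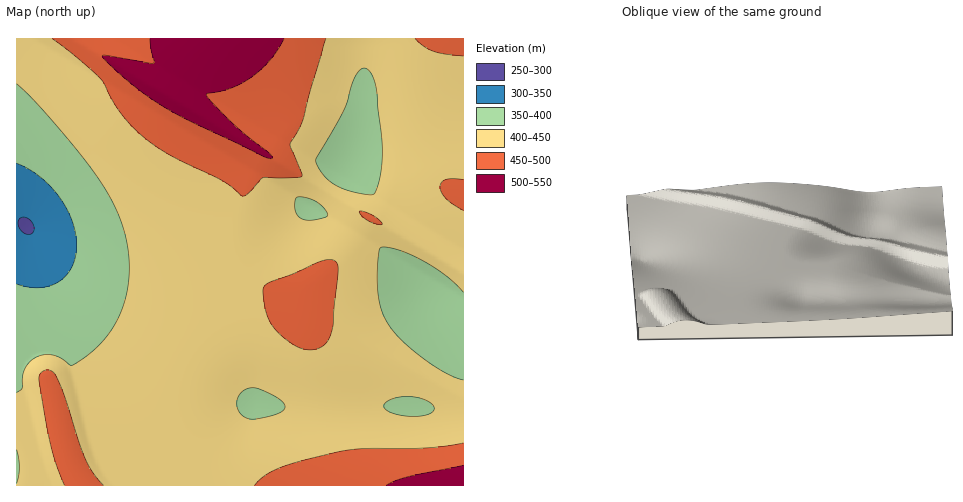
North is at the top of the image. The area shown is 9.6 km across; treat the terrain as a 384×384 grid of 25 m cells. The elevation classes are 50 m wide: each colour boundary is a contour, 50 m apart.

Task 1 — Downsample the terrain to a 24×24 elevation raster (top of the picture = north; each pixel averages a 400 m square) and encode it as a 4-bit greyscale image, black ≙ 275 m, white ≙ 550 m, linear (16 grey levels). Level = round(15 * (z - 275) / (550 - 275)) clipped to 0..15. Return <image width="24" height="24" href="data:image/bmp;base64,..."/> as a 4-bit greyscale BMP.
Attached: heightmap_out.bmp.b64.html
<image width="24" height="24" href="data:image/bmp;base64,Qk2WAQAAAAAAAHYAAAAoAAAAGAAAABgAAAABAAQAAAAAACABAAATCwAAEwsAABAAAAAAAAAAAAAAABEREQAiIiIAMzMzAERERABVVVUAZmZmAHd3dwCIiIgAmZmZAKqqqgC7u7sAzMzMAN3d3QDu7u4A////AHermIiZmZqqq7zM3XiqiIiZmZmZqqq7u3mpiIiZiIiImZmZmXmoiIiIh3d3iHd3eHqoiIiIh3d3d3d3d3qXeIiIiHeIiId3d3mHd4iIiIiZmYiHdmZnd4iJmZmaqZh2ZmZmd3iJmZmqqYdlVVVWZ3iJmZqqqYdVVURVZ3iJmZqqqYdUVjNFZniJmZmaqYdVaCI0VniJmZmZmYd4mBI0Z3iJmZiIiIiYiCJFZ4iZmZh3eJmImSNFZ4iZmZmHiHeJmkRWeImZqqqpdmeJmkVneJmqqry4ZVeJmVZ3iZqqvMupdmeIiGd4maq83Luph2eIiHeImrzuzLuqh2eIiHeJm97d3My6l3eIiHiJvd3d3dy6mHeJmYibu83e7t3LmHiZqg=="/>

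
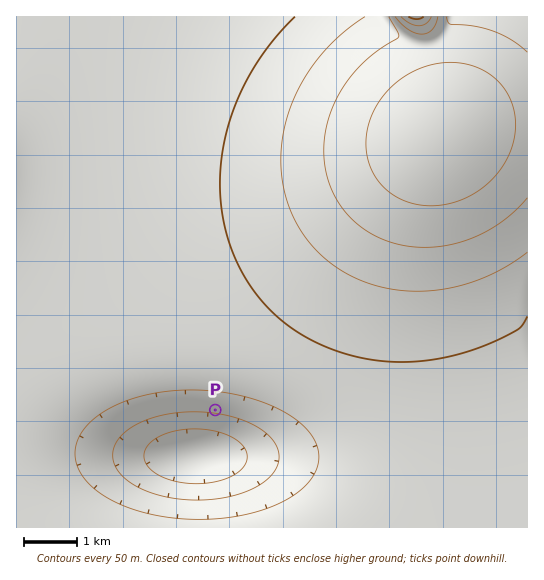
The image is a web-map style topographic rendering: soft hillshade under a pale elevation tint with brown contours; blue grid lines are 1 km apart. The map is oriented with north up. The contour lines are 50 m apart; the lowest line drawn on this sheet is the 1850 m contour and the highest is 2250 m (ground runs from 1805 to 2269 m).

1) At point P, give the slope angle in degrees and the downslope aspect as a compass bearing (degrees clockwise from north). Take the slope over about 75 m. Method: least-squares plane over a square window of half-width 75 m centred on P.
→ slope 8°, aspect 188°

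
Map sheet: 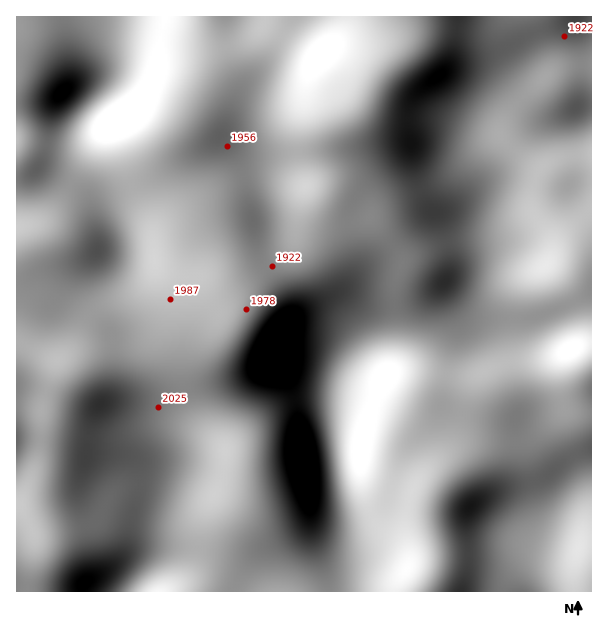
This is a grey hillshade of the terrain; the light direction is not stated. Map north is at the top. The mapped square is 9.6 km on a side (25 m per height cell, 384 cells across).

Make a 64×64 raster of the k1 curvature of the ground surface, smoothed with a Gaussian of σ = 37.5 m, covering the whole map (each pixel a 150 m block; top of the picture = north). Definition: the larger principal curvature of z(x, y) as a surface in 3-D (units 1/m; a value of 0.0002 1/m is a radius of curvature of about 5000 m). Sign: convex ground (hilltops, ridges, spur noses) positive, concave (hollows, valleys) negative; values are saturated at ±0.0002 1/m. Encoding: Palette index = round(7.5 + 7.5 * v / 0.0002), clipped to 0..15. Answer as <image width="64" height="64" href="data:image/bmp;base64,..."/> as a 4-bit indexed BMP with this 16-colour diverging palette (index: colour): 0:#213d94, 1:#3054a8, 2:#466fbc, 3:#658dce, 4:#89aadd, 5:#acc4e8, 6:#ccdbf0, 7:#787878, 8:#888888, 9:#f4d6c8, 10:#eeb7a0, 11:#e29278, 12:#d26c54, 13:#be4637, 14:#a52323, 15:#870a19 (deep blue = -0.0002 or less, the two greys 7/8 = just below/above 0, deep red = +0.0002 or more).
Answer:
<image width="64" height="64" href="data:image/bmp;base64,Qk12CAAAAAAAAHYAAAAoAAAAQAAAAEAAAAABAAQAAAAAAAAIAAATCwAAEwsAABAAAAAAAAAAlD0hAKhUMAC8b0YAzo1lAN2qiQDoxKwA8NvMAHh4eACIiIgAyNb0AKC37gB4kuIAVGzSADdGvgAjI6UAGQqHAHi+/adlVomru7u7qXdmeK3u26qqqqzv/8q7u6mZmIiamb7+uXZmeJmZmqqph2Z6z//bqqqZmt//3My6mYiIiZq7zv7bqYiIiIiJmqmHd5zv/9upmIdovv/suph4d3eImru9/t3LupmHd4iZmZh4vv/+ypmHZVeu//uYd3d2ZniaqqztzMzLqpmIiIiZmYrf//26mYdlV67/+3Zmd3ZmeJqYnN26u7uqqqmYiZqprP///amId3Znrv/6ZVVndmd4iYic3KmZqqqqqpmZqqrO///8qHd3dmi//+pkRFZmZ3eJiJzcmIiZmZmZiJmqu9///+uYdmd2aL//2VMzRmZ3d4mYrdyXeJmZmIiIiaq87///2pd3d3doz//ZZDNGd3dniZm+7JiJmZmId3eIms7////Kh3iIh3i+/+uFRFZ3dmaJic/8qJmZmId2ZneK3////rmIiJqYib3//ah3d3d2Znl53/2pmZmId2ZmZ5vv///+qIiJq6mavO//3KmId3ZmeGjf/bmYiId2ZlZorP////2oiImsupqrzv/ty6mId2Z4eM/+uYiIh3ZmZ4nO/////Jh3eKzbqqqr3e3MupmYZmeIz/65iId3d3eIrN/////7h3ZnneypmZqrzLupmamHZ5nP/rmIiIiIiZrN/////+qHZmad7amYiZmqqpmZqpmIqs7+uYiImZmqvN7/////2YdlVo3tuYiIiJmZiIiaqqnMzv65iIiJmaq7ze7////ZhmVnnO3KiHd4iZmHeJmru9zM7smIiIiJmaq83e///sl2Zmes3cuYd3eJmZiIiZq7u6veypiId4iImavN7u7tuXZmeau8zKmHd4mamIh4iaqYis7bqZiIiIiJq83d3MuYZmeJqqvMuod4iaqpmId4mnZ5zdy7qpmIiImazd3LqYZVaJqpm83LmImau7qpmImqd4rN7u3cuqmYiJrN3cqYdVV4mpiKzdupmqu8y7u7q8uave///u3LqpmZms3tyodlVniZh4m83KmZq7u7zMzd7b3v//7t3Luqqaqrze7KhmZmZ3dlaKzcqImaqqqrze//3u/ty7u6qqqqqqve/9qHd2ZlVTNHm8y5iZmZiIiazf/MzLqaqZiJmaqqu8//64d3dlQzIjabzLqZmYh2VVaKzqqpiImZh3iJqqqqzv/8h3d2VDISNpvMu6qYd3ZTI0e8mZh3iZiHiJqqqqqt//6nZmZlQyJHrN3MupdmZmQiR7yJiHeImImaqqqpmZvv/9l2ZmZVRFi97dy5h2Z3ZUNIzImIiImaqru7qpmYic///JdmZmVVec7u3Kh3d3iHZWrdiZiZqqq7u7qZmYiJvf/+yYZmZmeb3u7bmHeImaqYjO6ZmZqqqqu7qpmZmImr3v/bqHZmeave7suYeJqrvMu+/5mZmaqqqqmZmYiJmaq83u26mHeau87u26mJmqvM3d/+mZmZmqqZiIiYiImaqqq83cupmau7ze7cupmImavM3/2YiJmquqh3eIiHiJqqmJq8zLqqu7vO/+3LmHd3eJvv/KqZmrzLqGZomYd4mrqXeau7u6u7vN7/7cqYdlVWjO/rzLu83uyoZmiZiIibuoZ3mqu6u7u87/7LqYd2VVed/9vN3e//7JhmaJmYiJu6hmeJqqu7u83v7aiId3dmeL7+yrzu//7Kl2ZomZiJq7l2ZnmqvMu7vN7bl2Zmd4iazu26q97uy6mHZmeZmYmquXZmeKvMy6q83bqHZVZniave7KmrzLu6mHZmZ4mZmaqpd3eJrN26mbzcuXZlVmeJrN7bmKu6qqmYdmZniJmZqqmIiJq97bmZvNyoh3Zmd4ms3cqYu6mJmYd3ZneIiJmqqYiJmr3tuYm8y5iZiHd4iavdupm6l3iIh3d3eIiImaqYiIiJre25ibzLmJmZiIiZrN3KqaqGVoiYiIiIiIiZqph3d3is3bmavcuHiJmZmaq93cu7uodniaqZmZiImZqph3ZmV5zcuprNyoZ3iaqqvN7u3czbmZmru7uqqZmZqph3ZmZXnMy6q83KhmeJq7vN7u3czO26qrzd3Mu7qqqql2Z3d3eszKqs3cqHeJq7vM3dy7qq3bmZq83u3czLu6qHZ3iJmazLqrzdypmZqqu7u7uqmYjOyXd4rN7u3dzLuod3iaq7zMy7ze7bqqqqqZmqqpmZh77ZZDRXq93d3cy6mIiZq8zd3d3e/suqqpmIiJqpmZmHvtpiERNYrN3dzMupiZqrvMzN3u/+ypiIiHd4iaqqqYe+22MAASR5zd3My6mZmaq7u7vN7/64dnd2ZniJmqu6h77rgxARI1es3czLqZiZqqqqmazv/sl2ZmZmeJmavMupzu2mMiNFZ6zdzMupmJmaqpqZm+//2od3ZmeJqqu8zLu97cqGZmeJq8zMy6qZmZmqmqmr3v/9uYd3iJq7u7vMuqzd3LqZqqqqvMzLqqqqqqqqurvN///smZmaq7uqmaqZm8zMzMzMupmrvLuqu7qpmaq7u7vf///cu7u7uph4mYeau7zMzMy6iJq8y7vMy6mJmqu6qrzv/+3cy7qYdmeId5qru7u7uph3irzdy7u6mHiJqqqqqr3v7cy7qYdlZ4h2maqqqqqZh3eKze7LmJmXZ4iaqqmaq97cqqmYiHZniXeZqpmZmYh3d4rO/sl2eJh3eImZmqqrzdyYiIiZiIiZiImpiIiId3d3it/+uGZomYeIiImaqqvN3Jd3eImZmqqZ"/>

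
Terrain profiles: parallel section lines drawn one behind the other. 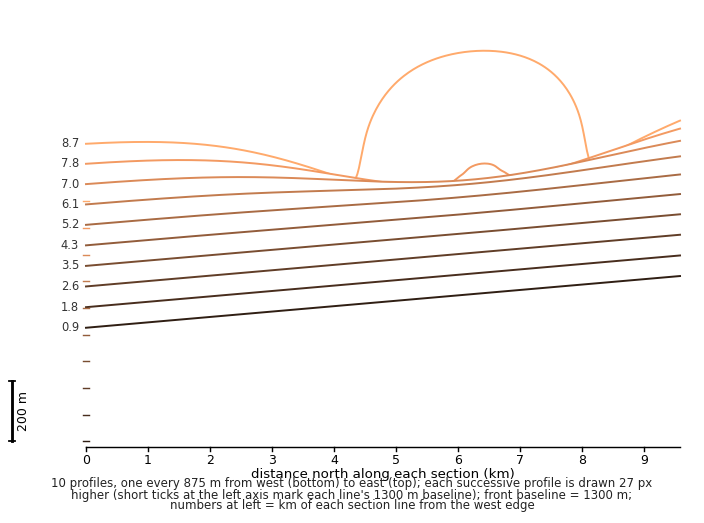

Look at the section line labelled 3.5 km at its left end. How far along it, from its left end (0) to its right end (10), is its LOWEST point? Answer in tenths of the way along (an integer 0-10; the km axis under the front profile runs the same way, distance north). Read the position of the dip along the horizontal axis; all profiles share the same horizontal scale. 0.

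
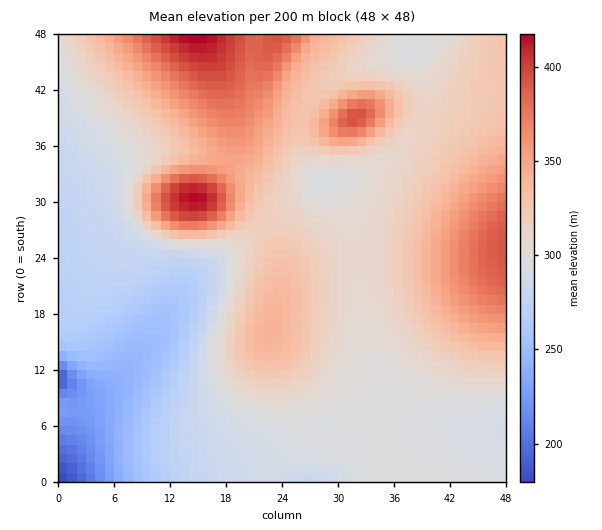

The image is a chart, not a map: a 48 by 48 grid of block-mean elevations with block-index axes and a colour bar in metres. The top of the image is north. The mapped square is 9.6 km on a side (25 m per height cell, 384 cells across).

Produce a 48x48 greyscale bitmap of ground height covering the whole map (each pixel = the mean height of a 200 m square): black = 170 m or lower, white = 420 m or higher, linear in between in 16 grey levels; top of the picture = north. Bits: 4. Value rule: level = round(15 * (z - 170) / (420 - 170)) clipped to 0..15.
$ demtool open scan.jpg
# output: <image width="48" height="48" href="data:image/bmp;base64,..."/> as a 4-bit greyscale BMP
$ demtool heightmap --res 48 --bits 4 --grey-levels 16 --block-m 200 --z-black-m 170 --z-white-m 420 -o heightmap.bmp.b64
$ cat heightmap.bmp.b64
<image width="48" height="48" href="data:image/bmp;base64,Qk32BAAAAAAAAHYAAAAoAAAAMAAAADAAAAABAAQAAAAAAIAEAAATCwAAEwsAABAAAAAAAAAAAAAAABEREQAiIiIAMzMzAERERABVVVUAZmZmAHd3dwCIiIgAmZmZAKqqqgC7u7sAzMzMAN3d3QDu7u4A////ABEiM0VVZmZnd3d3d3d3d3eIiIiIiIiIiBEiNEVVZmZ3d3d3d3d3d3iIiIiIiIiIiBIjNEVWZmZ3d3d3d3d3d4iIiIiIiIiHdyIjNEVWZmZ3d3d3d3d4iIiIiIiIiId3dyIzNEVWZmd3d3d3d3eIiIiIiIiIiHd3dzMzNEVWZmd3d3d3eIiIiIiIiIiIiHd3dzMzREVVZmd3d3d4iIiIiIiIiIiIiId3dzMzREVVZmd3d3iIiIiIiIiIiIiIiIiIdzMzRERVZmZ3d4iIiIiIiIiIiIiIiIiIiCMzRERVVmZ3eIiIiIiIiIiIiIiIiIiIiBI0RERVVmZ3eIiZmZmIiIiIiIiIiIiIiBNERERVVWZ3iImZmZmYiIiIiIiIiIiImTRFVURVVWZ3iJmaqpmZiIiIiIiIiJmZmUVVVVVVVWZniJmqqqmZiIiIiIiImZmZmVVVVVVVVVZniJmqqqqZmIiIiIiJmZqqqmZmVVVVVVZneJmqqqqZmIiIiIiZmaqqq2ZmZVVVVVZneJmqqqqZmIiIiImZmqq7u2ZmZmVVVVVmeImqqqqZmIiIiJmZqqu7vGZmZmZVVVVmeImaqqqZmIiIiJmaqru8zGZmZmZmVVVmd4maqqqZmYiIiZmaq7vMzGZmZmZmZmZmd4maqqqZmYiIiZmqq7zM3WZmZmZmZmZmd4iZqqqZmYiIiZmqu8zN3WZmZmZmZmZmd4iZqqqZmYiIiZmqu8zN3WZmZmZmZmZmd4iZmqmZmYiIiZmqu8zd3WZmZ3d3d3d3d4iZmZmZmIiIiZmqu8zd3WZmd3d3d4iIiIiZmZmZmIiIiZmqu8zd3WZmd3d4iaqqmZmZmZmZiIiIiZmqq7zN3WZnd3eJq8zMu6mZmZmYiIiIiZmaq7zN3WZnd3iKvN7u3LqZmZmIiIiIiZmaq7zM3WZ3d3iaze7+7cqpmZmIiIiIiZmaqrvMzWZ3d3ibze//7cupmYiIiIiIiJmZqru8zGd3d3iaze7u7cuqmZiIiIiIiJmZqqu7zGd3d3iJrM3d3LuqmZiIiIiIiImZmqq7vHd3d3iJmrvMu7uqqZiIiIiIiImZmaqru3d3d3iImaqru7u6qZiIiIiIiImZmZqqq3d3d3iIiZqqu7u7qpmZmZmZiIiZmZmqqnd3d4iImZqru7u7qpmaq7uqmZiZmZmaqnd3eIiJmaqrvMy7uqmavMzLqZmZmZmZqnd3iIiZmqq7zMzLuqmqvN3cupmZmZmZmnd4iImZqqu8zMzLuqqarN3dy6mZmZmZmXeIiJmaqrvMzdzMu6qZq7zcy6mZmZmZmXiIiZmqq7zN3d3My6qZmqu7upmYmZmZmXiIiZqqu8zd3d3My6qpmZmqqZiIiZmZmYiImZqrvM3d7d3dzLqpmZmZmIiIiJmZmYiJmaq7zN3u7t3d3LqqmZmIiIiIiJmZmYiZmqu8ze7u7u3d3cuqqZmIiIiIiImZmYiZqrvM3u7/7u3d3dy6qpmYiIiIiImZmYmZqrzN7u///u3d3dy6qpmZiIiIiIiZmQ=="/>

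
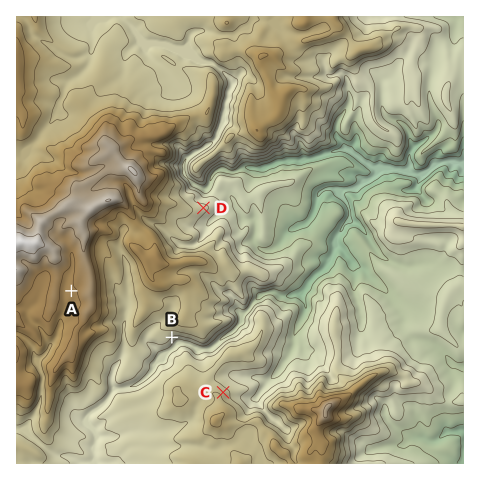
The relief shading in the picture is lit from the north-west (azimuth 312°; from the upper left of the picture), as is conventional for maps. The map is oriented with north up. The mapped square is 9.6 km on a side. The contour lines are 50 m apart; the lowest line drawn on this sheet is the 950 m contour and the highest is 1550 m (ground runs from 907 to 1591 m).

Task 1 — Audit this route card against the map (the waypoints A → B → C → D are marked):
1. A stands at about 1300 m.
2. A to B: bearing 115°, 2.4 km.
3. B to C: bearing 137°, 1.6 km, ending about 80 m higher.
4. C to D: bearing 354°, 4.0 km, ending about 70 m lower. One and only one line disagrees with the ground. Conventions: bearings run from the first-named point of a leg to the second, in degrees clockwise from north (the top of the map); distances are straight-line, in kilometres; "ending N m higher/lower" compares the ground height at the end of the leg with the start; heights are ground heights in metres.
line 1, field height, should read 1440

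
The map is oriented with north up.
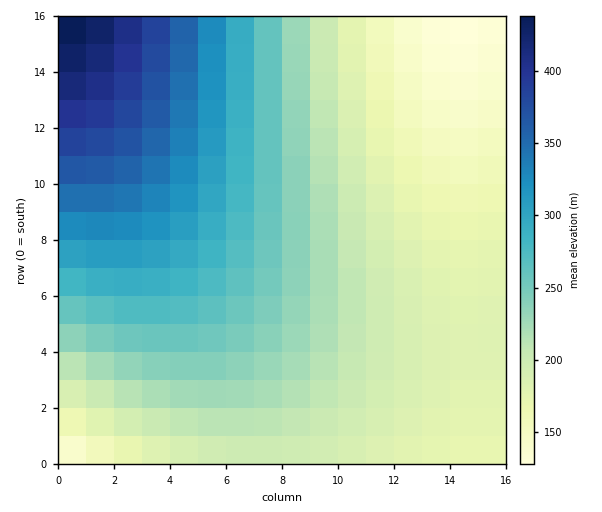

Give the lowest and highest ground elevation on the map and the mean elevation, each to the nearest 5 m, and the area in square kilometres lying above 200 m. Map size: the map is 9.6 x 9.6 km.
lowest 120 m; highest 445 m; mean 235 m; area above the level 54.8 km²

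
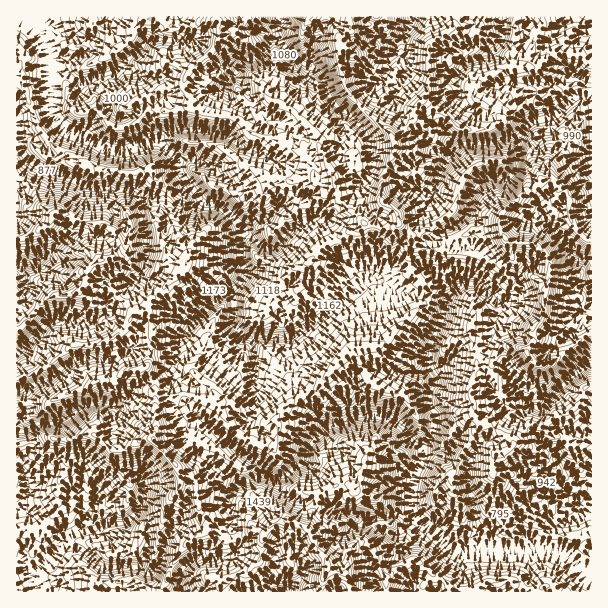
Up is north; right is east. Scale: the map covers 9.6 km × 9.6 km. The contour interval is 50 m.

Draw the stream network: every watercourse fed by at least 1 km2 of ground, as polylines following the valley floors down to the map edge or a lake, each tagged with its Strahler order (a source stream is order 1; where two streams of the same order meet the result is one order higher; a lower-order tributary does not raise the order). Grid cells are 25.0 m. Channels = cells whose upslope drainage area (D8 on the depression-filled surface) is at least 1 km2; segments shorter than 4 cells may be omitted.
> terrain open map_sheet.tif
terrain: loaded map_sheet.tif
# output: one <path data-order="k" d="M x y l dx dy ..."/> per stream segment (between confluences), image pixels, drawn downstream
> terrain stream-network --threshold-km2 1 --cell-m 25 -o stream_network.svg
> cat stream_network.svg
<path data-order="1" d="M180 587l0 4"/><path data-order="1" d="M138 567l-36 0-3-1-16-17-3-1-14 0-1-2-6 0"/><path data-order="2" d="M59 546l-5 5 0 1-19 20-3 6 0 6 3 3 1 4"/><path data-order="2" d="M78 531l-3 0-10 6-3 3-3 6"/><path data-order="1" d="M78 525l0 6"/><path data-order="1" d="M131 518l-8 6-21 0-12 7-12 0"/><path data-order="1" d="M582 516l6-3 3 0"/><path data-order="1" d="M243 482l8-2 4-3 12 0 2-1 3 0"/><path data-order="2" d="M272 476l1 1 11 0 3-1 9-9 4-2 5-4 1-3 0-6 5-6 0-2 15-16 3-2 4 0 6-3 3 0 8-4 3 0 6-3 22 0 2 1 3 0 1 2 3 0 6 3 11 10 3 6 10 11 3 1"/><path data-order="1" d="M243 453l5 2 3 3 12 6 6 6 0 3 3 3"/><path data-order="2" d="M423 450l0 6-6 11 0 3-3 4 0 5-1 1 0 9-2 2 0 21 5 4 0 2 1 0 9 9 2 0 22 22 6 3 6 0 2-1 10 0 2-2 30 0 1 2 6 0 2-2 15 0 1-1 9 0 2 1 7 0 2 2 9 0 9 4 21 21 1 0 0 2"/><path data-order="1" d="M533 407l3 0 1 1 6 0 6-7 0-2 24-24 2 0 4-4 2 0 7-8 3 0"/><path data-order="1" d="M105 402l-9 0-1 2-8 1-9 5-6 6-15 7-19 0-11 8-10 0"/><path data-order="1" d="M252 371l0-33"/><path data-order="1" d="M62 368l-9 9-12 6-3 0-5 3-3 0-1 1-12 3"/><path data-order="2" d="M252 338l-9-3-10-11-2-3 2-12 1-1 0-8-3-4 2-6"/><path data-order="1" d="M191 327l1-3 23-22 1 0 6-6 3-2 5 0 0-1 3-3"/><path data-order="1" d="M56 320l-6 1-21 21 0 2-9 9-3 1"/><path data-order="1" d="M494 302l-17-17-3-1-9 0-6 3-10 10 0 2-5 6 0 7-1 2-2 7-4 6-2 8-6 10 0 3 2 2 0 10-2 2 0 4 3 5 0 3 5 6-2 1-1 6-3 3 0 8-2 1 0 5 2 1 0 3 4 5 2 4-3 6 0 8-5 6-1 6-3 3-2 4"/><path data-order="2" d="M233 290l7-6 5-9 0-6-5-9 0-26 2-1 0-5-2-3"/><path data-order="1" d="M368 279l-2 0-4 5-2 0-4 4-2 0-18 18-1 0-3 3-11 6-10 9-8 3-9 8-3 1-37 0-2 2"/><path data-order="1" d="M591 275l0-17"/><path data-order="1" d="M36 261l-3 0-4 3-12 0"/><path data-order="1" d="M275 246l-5 3-4 0-3-1-15-15-5-2 0-3-3-3"/><path data-order="1" d="M564 243l5 8 1 6 3 3 18-2"/><path data-order="1" d="M146 240l0-3-2-1 0-6-3-6 0-20-6-10-6-2-1-1-3 0-2-2-33-1-24-12-3 0-1-2-3 0-2-1-3 0-1-2-9-1-2-2-6-1-13-14-2-3 0-3-1-1 0-23-2-1 0-5-1-3"/><path data-order="2" d="M240 225l-19-19-3-2-12 0-3-1-3-3-2-5-4-4 0-2-12-13-3-6 0-6-2-2 0-3-18-18-4 0"/><path data-order="1" d="M473 194l1-5 11-10 6-3 6 0 6 3 4 0 8-8 1-3 0-6 2-1 0-6 1-2 0-16"/><path data-order="1" d="M440 173l3-3 3-9 4-5 0-3 8-7 3-2 16 0 2-1 13 0 5-3 9-2 1-1 12 0"/><path data-order="2" d="M155 141l-3 0-9 5-9 1-9 5-6 0-2-2-6 0-1-1-3 0-12-6-6-5-3 0-2-1-3 0-1-2-6-1-3-3-6-3-12-12 0-3-2-2 0-22-1-2-2-16"/><path data-order="2" d="M519 137l2-3 12-12 9-2 1-1 3 0 2-2 3 0 6-3 19-19 3-2 8 0 1 2 3 0"/><path data-order="1" d="M366 135l-3-6-9-9 0-1-4-5-9-4-9-9-2-5-4-6 0-3-2-1 0-6-1-3-11-11-9-3-12-12-1 0-9-9-2-6-3-4"/><path data-order="1" d="M209 132l-3 0-2-1-9 0-1-2-17 0-1 2-3 0-6 3-6 6-5 0-1 1"/><path data-order="1" d="M225 84l0-1 5-5 0-1 3-2 6-6 1-4 5-5 6 0 1-1 3 0 14-14 0-1 6-6 1 0 0-6"/><path data-order="2" d="M48 71l0-21-1-2 0-3-3-6-3-3 0-1-12-12-12-6"/><path data-order="1" d="M128 60l-9 9-3 0-3 3-3 0-2 2-3 0-1 1-3 0-2 2-3 0-1 1-3 0-2 2-3 0-6 3-6 0-9-9-3-2-13 0-2-1"/><path data-order="1" d="M482 56l4-3 3 0 6-3 6-6 2-3 0-23 1-1"/><path data-order="1" d="M398 41l6-6 3-6 3-12"/><path data-order="2" d="M276 32l0-9 3-6"/>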